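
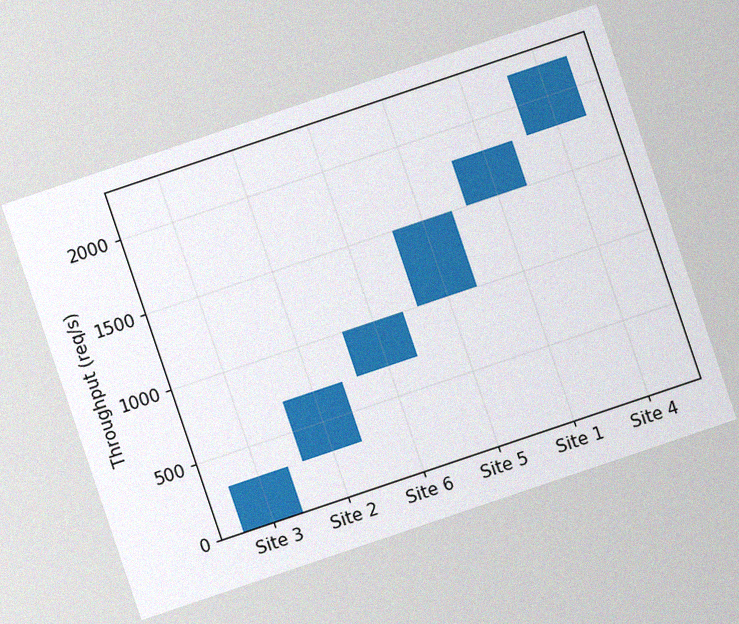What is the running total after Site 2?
The chart is tilted about 19° counter-clockwise, with some photo noise. After Site 2 the running total reaches 700req/s.

700req/s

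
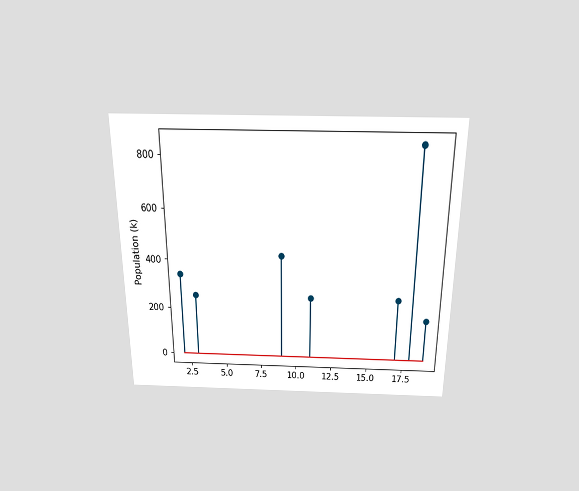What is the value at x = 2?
The chart is viewed slightly from above. The stem at x=2 reaches 340k.

340k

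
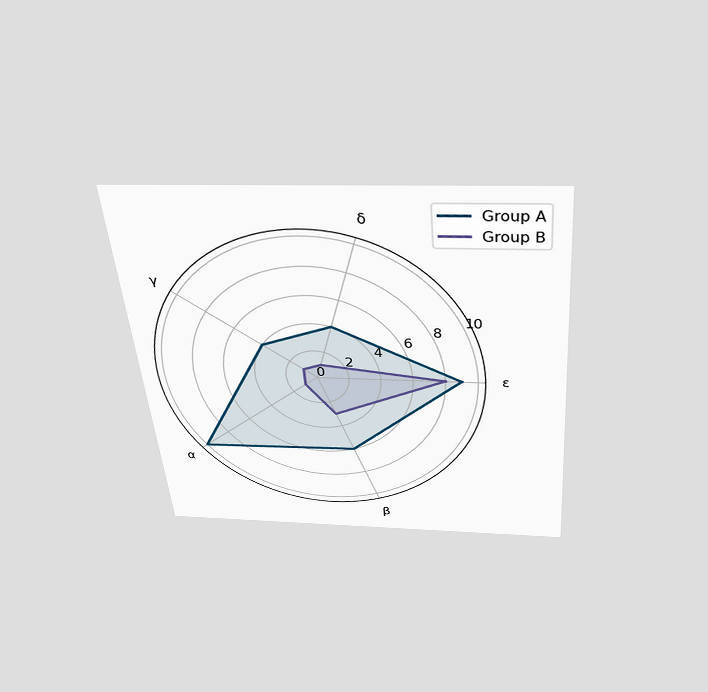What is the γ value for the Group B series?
1

The chart is tilted about 5° counter-clockwise and viewed slightly from above. On the γ axis, Group B reaches 1.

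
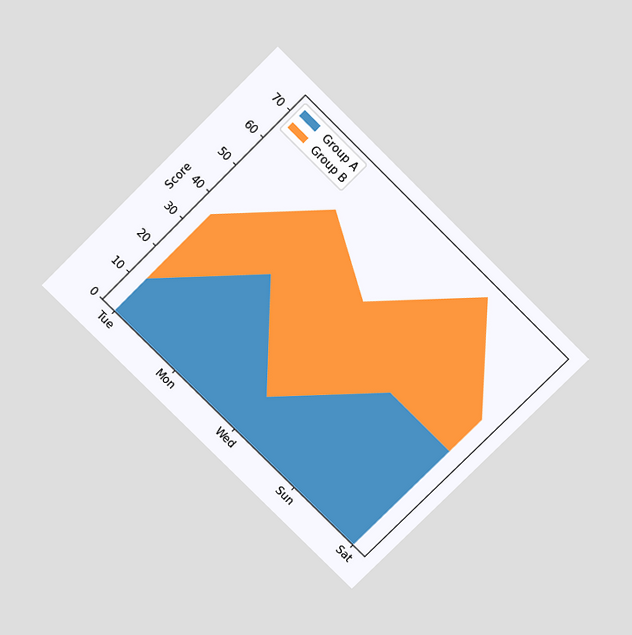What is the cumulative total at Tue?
The chart is tilted about 45° clockwise and viewed slightly from above. The stacked total at Tue reaches 36.

36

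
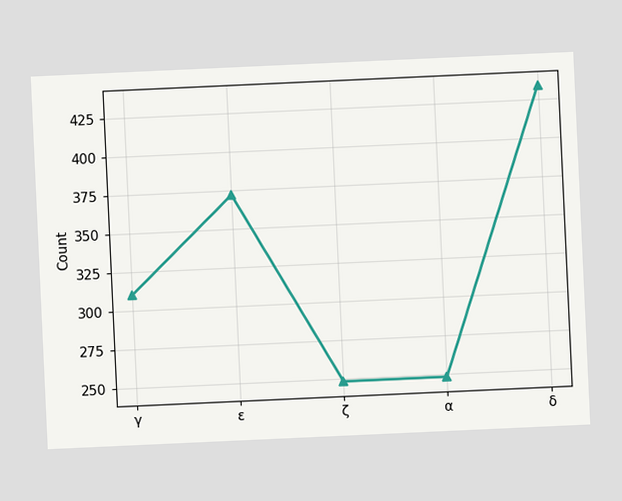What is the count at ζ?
The chart is tilted about 3° counter-clockwise. At ζ, the line is at 248.

248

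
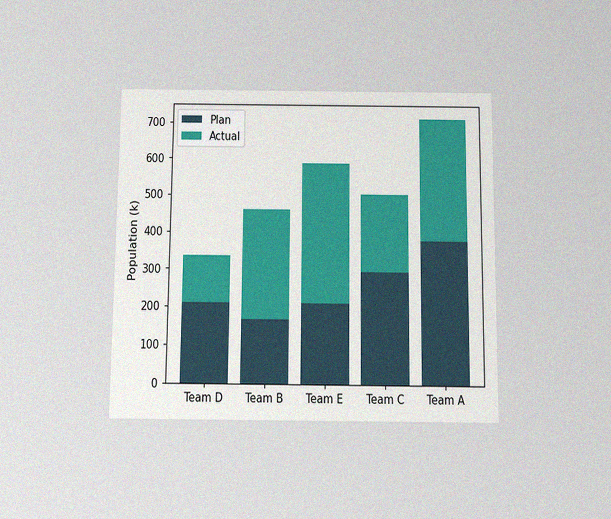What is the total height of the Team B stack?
The chart is viewed slightly from below, with some photo noise. The Team B stack's top reaches 462k on the y-axis.

462k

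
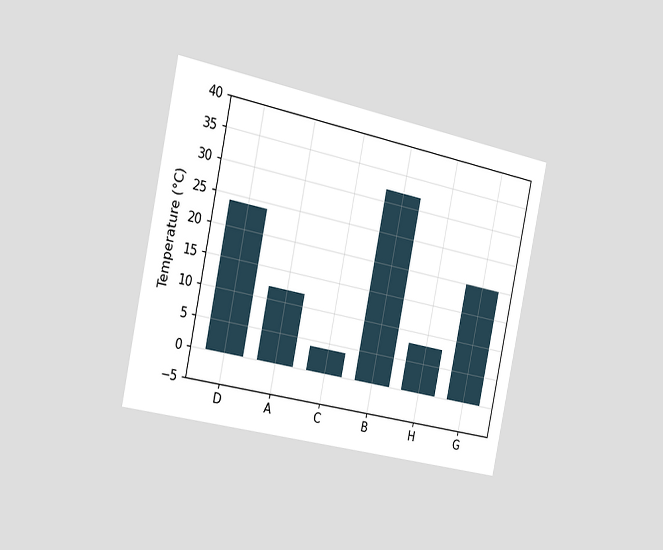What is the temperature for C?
The chart is tilted about 12° clockwise and viewed slightly from the left. Reading along the chart's y-axis, the C bar reaches 4°C.

4°C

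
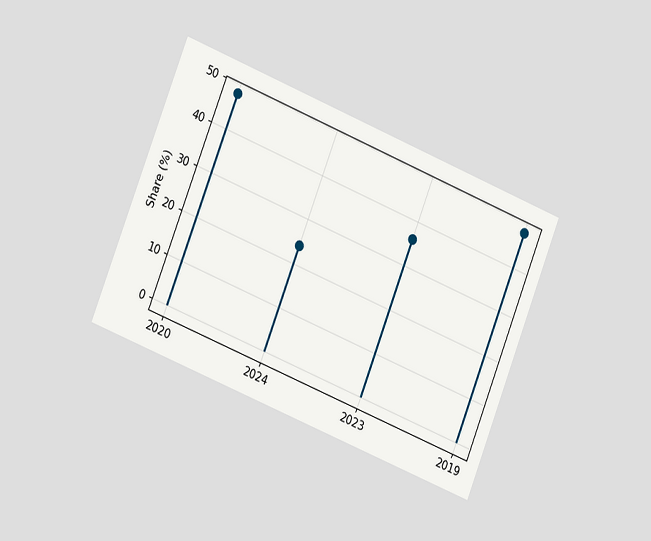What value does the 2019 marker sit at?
The chart is tilted about 22° clockwise and viewed slightly from the left. The 2019 marker sits at 48%.

48%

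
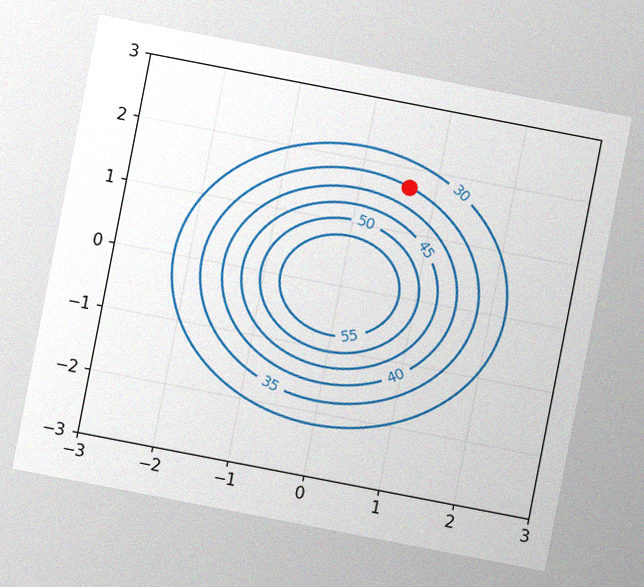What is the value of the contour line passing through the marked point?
35

The chart is tilted about 11° clockwise, with some photo noise. The marked point sits on the contour labelled 35.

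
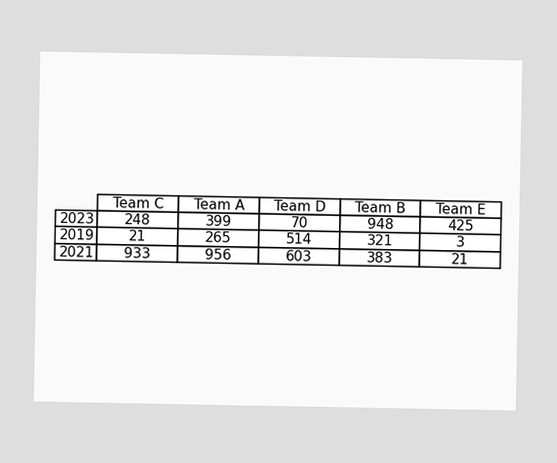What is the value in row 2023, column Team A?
399

The (2023, Team A) cell reads 399.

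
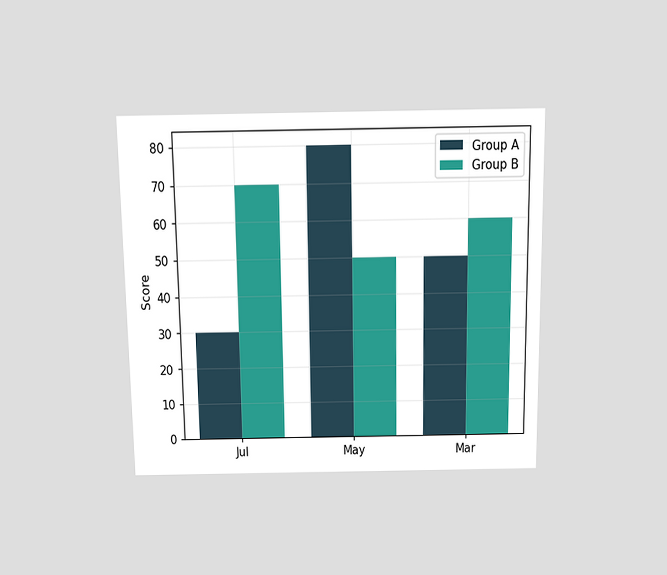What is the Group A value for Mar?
The chart is viewed slightly from above. The Group A bar at Mar reaches 50 on the y-axis.

50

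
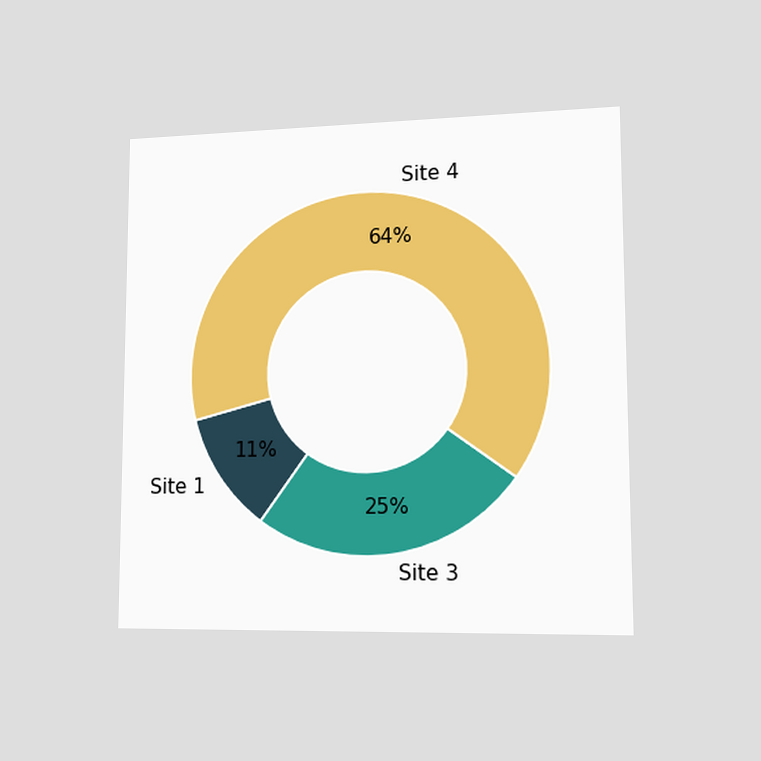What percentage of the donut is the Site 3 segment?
25%

The chart is viewed slightly from the right. The Site 3 segment takes up 25% of the ring.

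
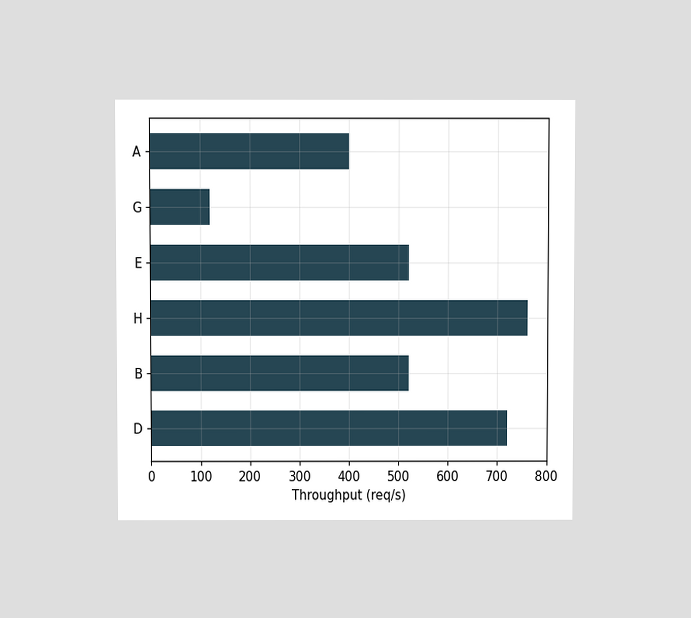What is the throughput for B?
The chart is viewed at a slight angle. Reading along the chart's x-axis, the B bar reaches 520req/s.

520req/s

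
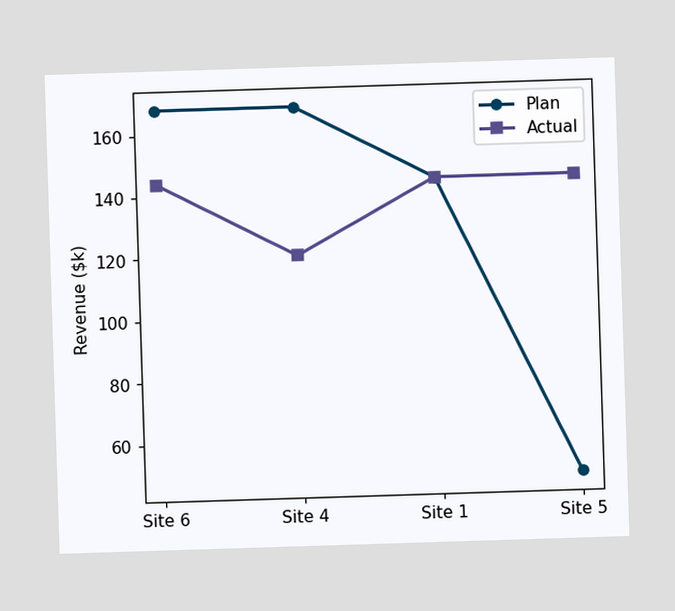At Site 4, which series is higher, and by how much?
Plan, by $48k

At Site 4, Plan sits above the other line by $48k.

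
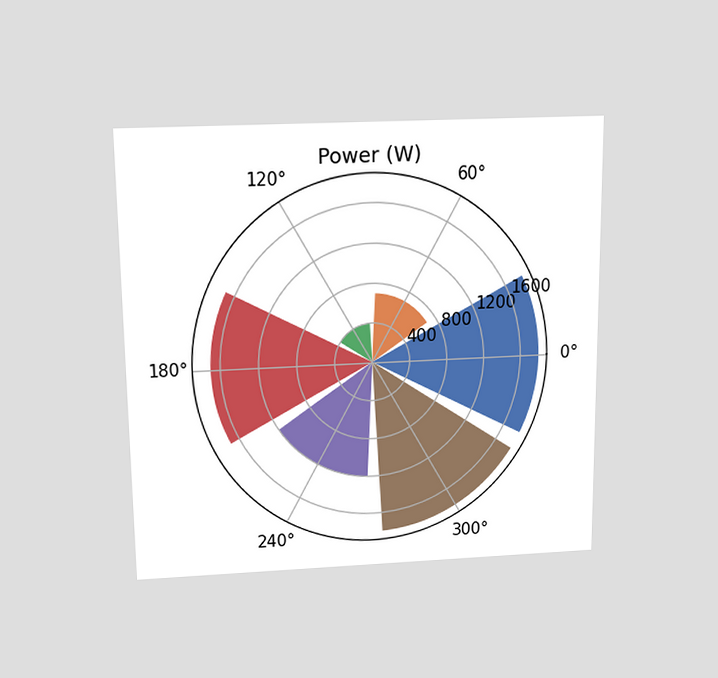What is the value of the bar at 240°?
The chart is viewed slightly from above. The bar at 240° reaches 1200W on the radial axis.

1200W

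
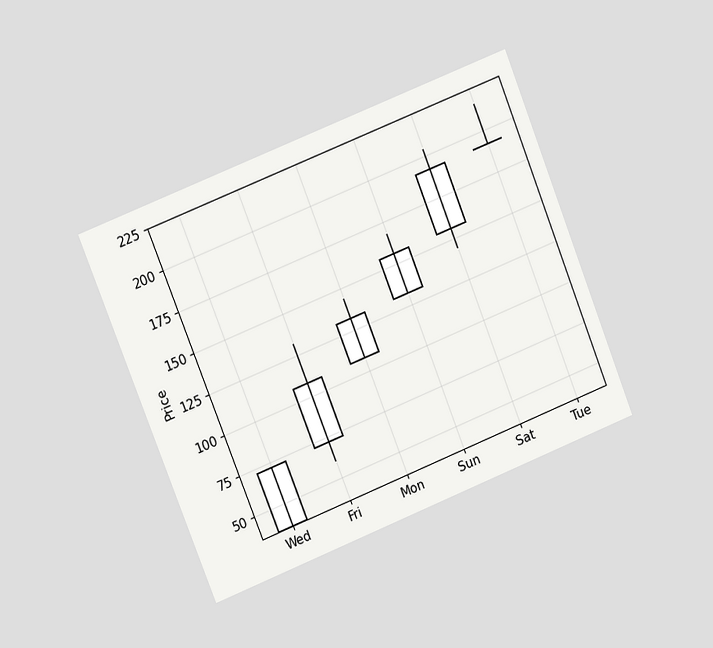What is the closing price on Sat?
192

The chart is tilted about 22° counter-clockwise and viewed at a slight angle. The Sat candle closes at 192.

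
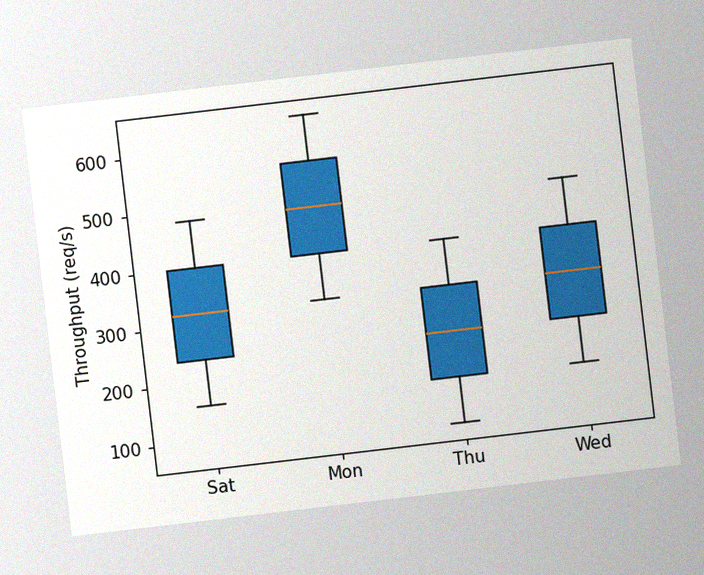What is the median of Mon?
480req/s

The chart is tilted about 7° counter-clockwise, with some photo noise. The median line in the Mon box sits at 480req/s.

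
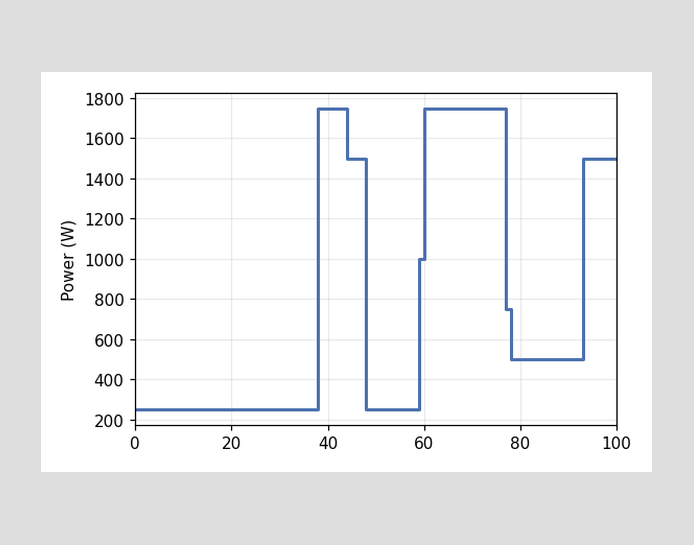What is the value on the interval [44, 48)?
1500W

On [44, 48) the step sits at 1500W.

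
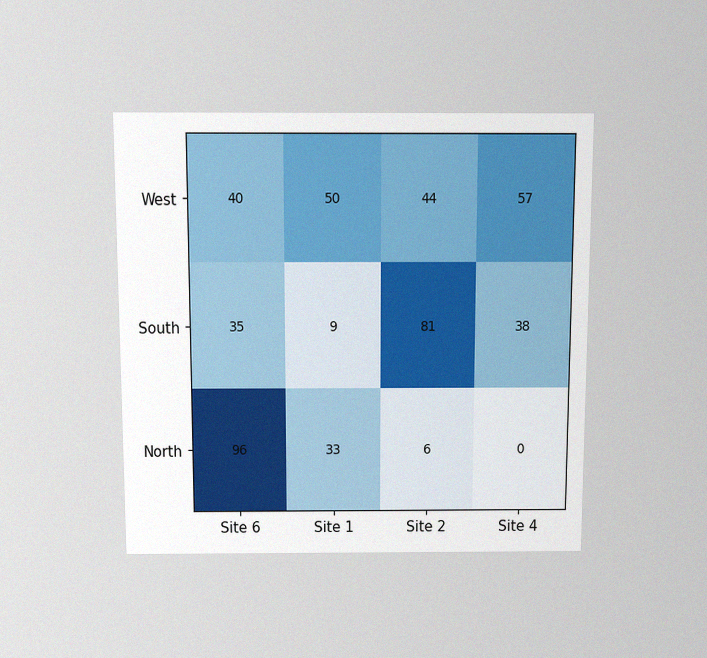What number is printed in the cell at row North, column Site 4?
The chart is viewed slightly from above, with some photo noise. The (North, Site 4) cell reads 0.

0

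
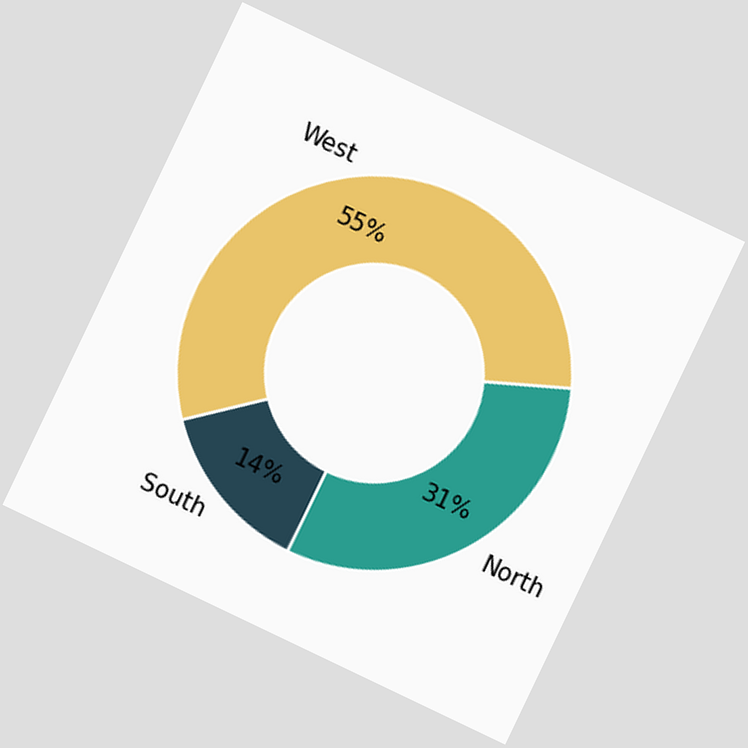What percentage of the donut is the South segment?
14%

The chart is tilted about 26° clockwise. The South segment takes up 14% of the ring.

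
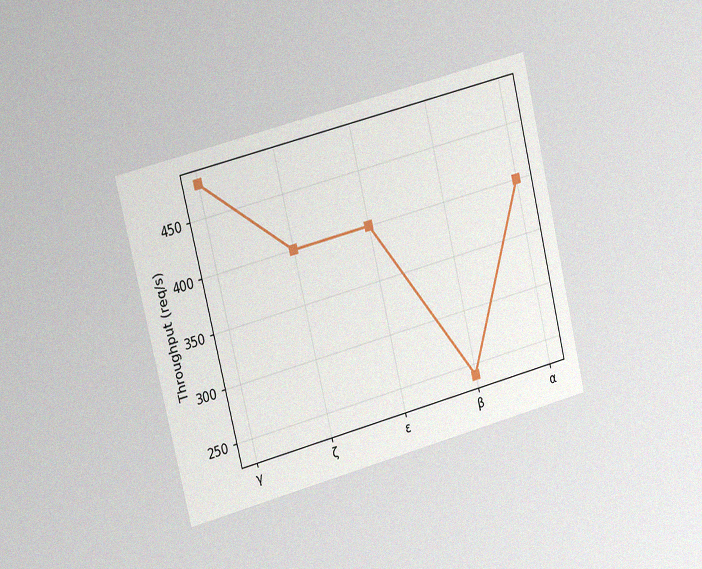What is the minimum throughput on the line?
240req/s

The chart is tilted about 14° counter-clockwise and viewed slightly from the left, with some photo noise. The lowest point is at β, and reading across to the y-axis gives 240req/s.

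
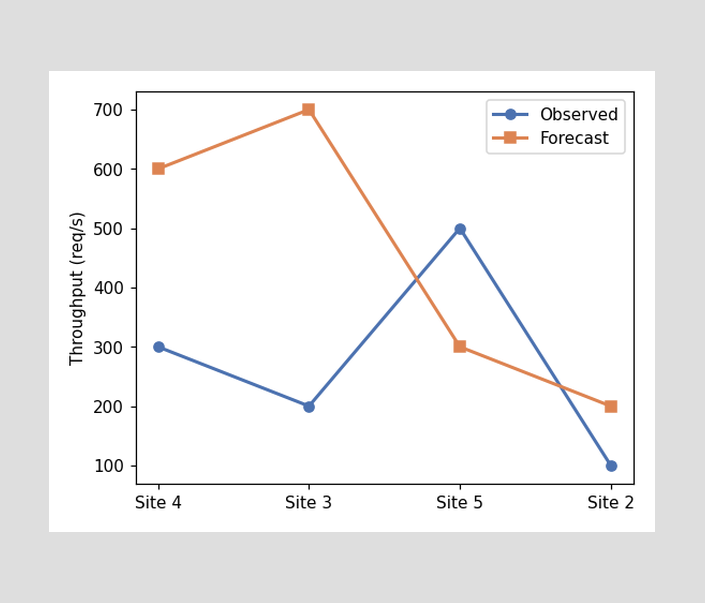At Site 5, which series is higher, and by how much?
Observed, by 200req/s

At Site 5, Observed sits above the other line by 200req/s.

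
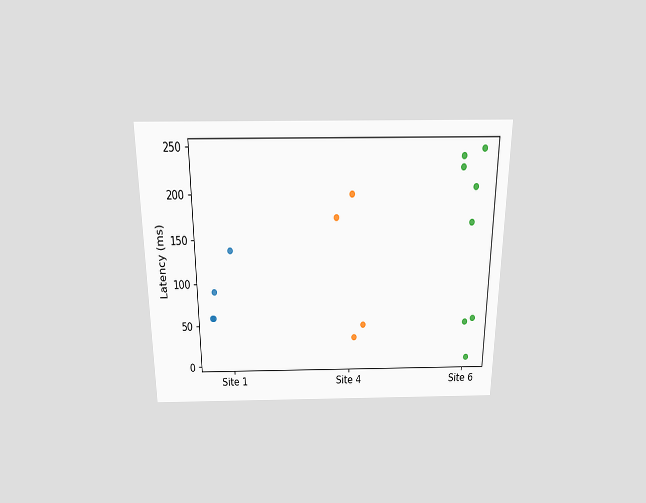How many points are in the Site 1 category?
The chart is viewed slightly from above. Counting the markers in the Site 1 column gives 4.

4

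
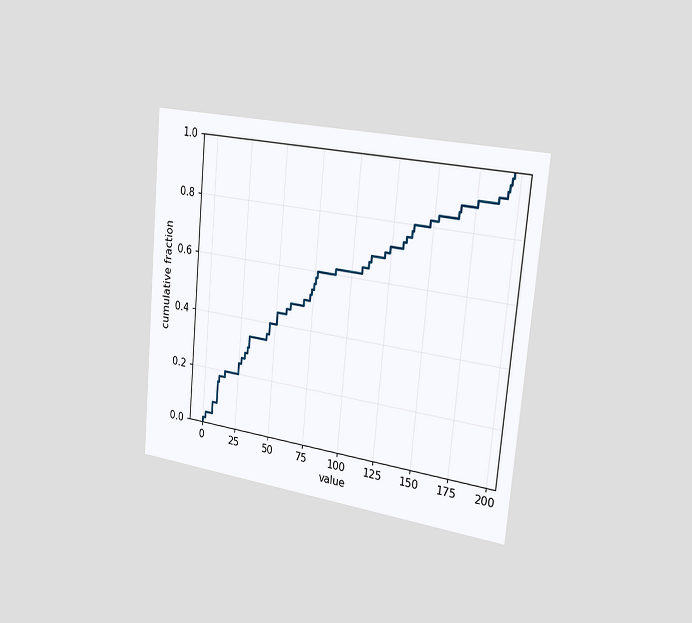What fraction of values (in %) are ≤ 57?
46%

The chart is tilted about 5° clockwise and viewed slightly from the right. At x=57 the ECDF step is at 46%.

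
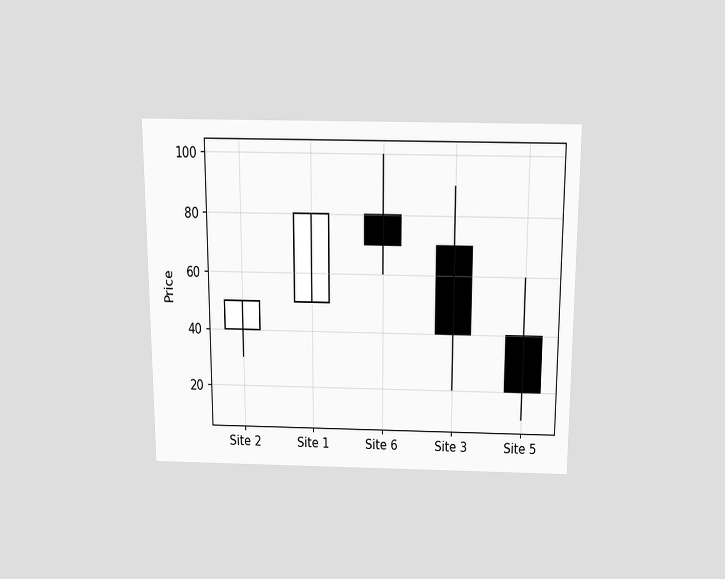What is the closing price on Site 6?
The chart is viewed slightly from above. The Site 6 candle closes at 70.

70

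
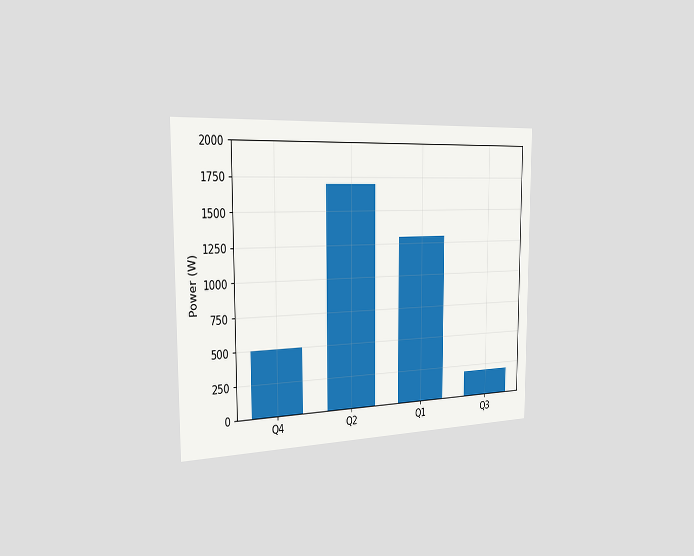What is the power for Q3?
200W

The chart is viewed slightly from the left. Reading along the chart's y-axis, the Q3 bar reaches 200W.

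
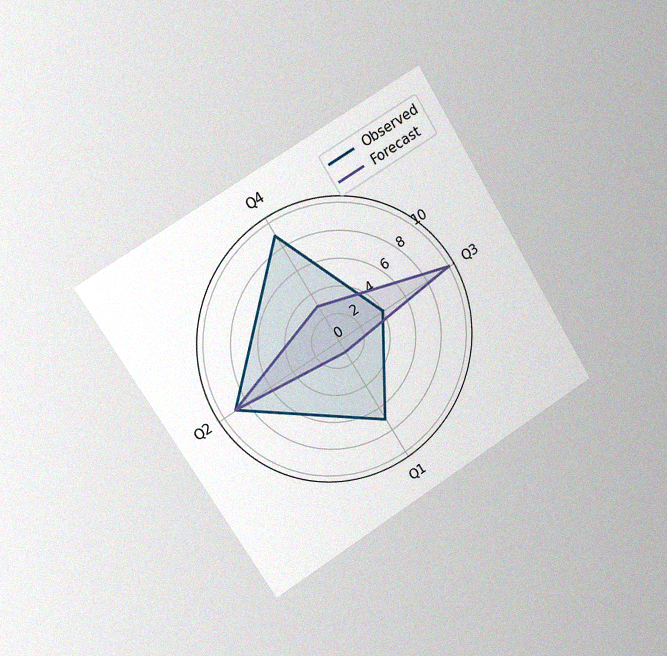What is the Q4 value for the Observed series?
9

The chart is tilted about 31° counter-clockwise and viewed slightly from the left, with some photo noise. On the Q4 axis, Observed reaches 9.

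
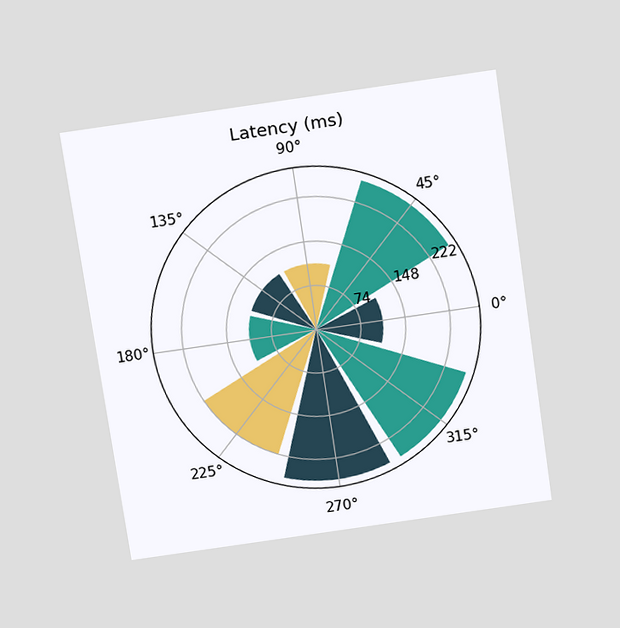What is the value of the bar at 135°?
The chart is tilted about 8° counter-clockwise and viewed slightly from above. The bar at 135° reaches 111ms on the radial axis.

111ms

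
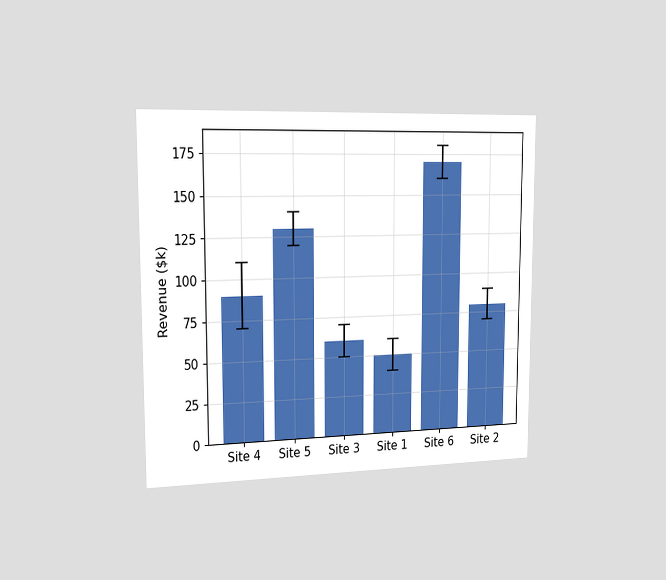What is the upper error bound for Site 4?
$110k

The chart is viewed slightly from the left. The Site 4 bar's upper whisker reaches $110k.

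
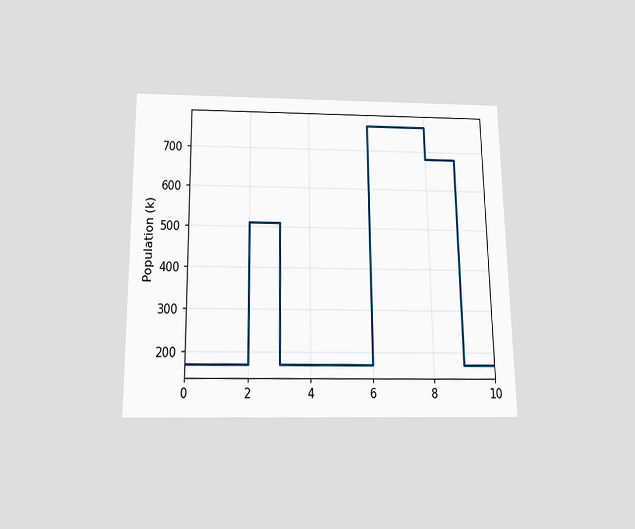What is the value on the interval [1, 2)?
170k

The chart is viewed slightly from below. On [1, 2) the step sits at 170k.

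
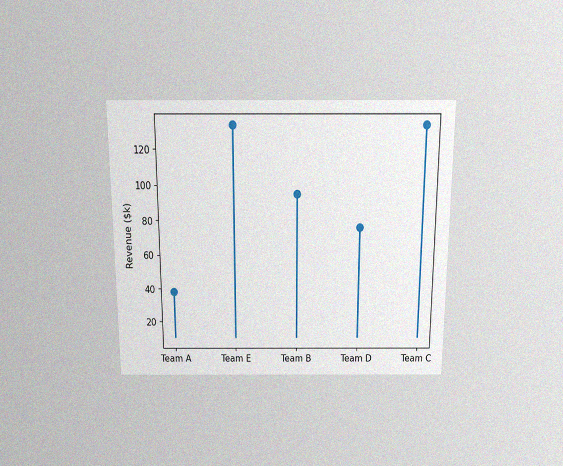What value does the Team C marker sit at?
The chart is viewed slightly from above, with some photo noise. The Team C marker sits at $133k.

$133k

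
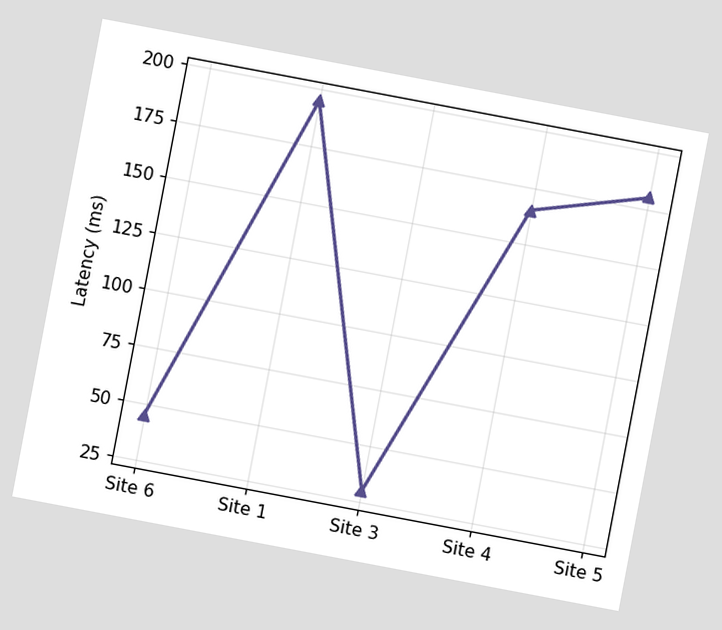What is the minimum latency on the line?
The chart is tilted about 11° clockwise. The lowest point is at Site 3, and reading across to the y-axis gives 30ms.

30ms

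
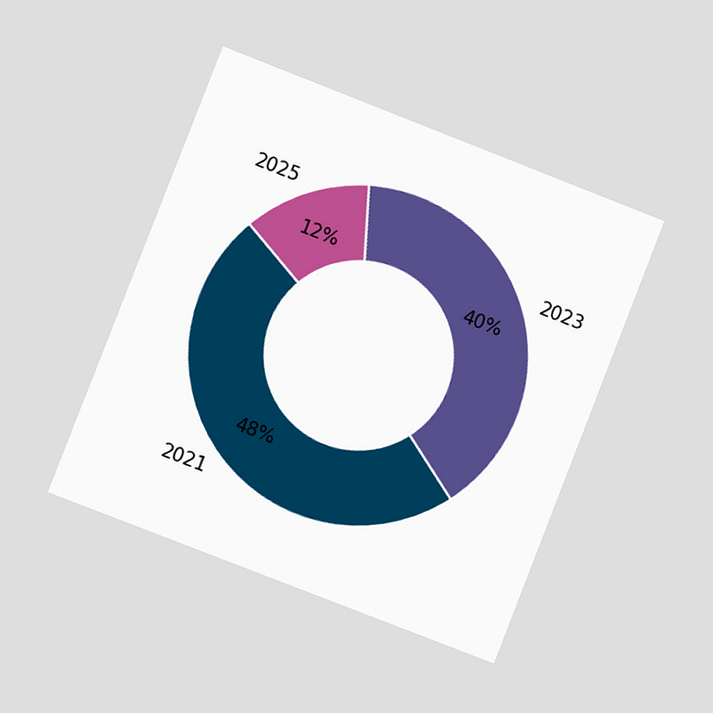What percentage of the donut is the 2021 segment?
48%

The chart is tilted about 21° clockwise and viewed at a slight angle. The 2021 segment takes up 48% of the ring.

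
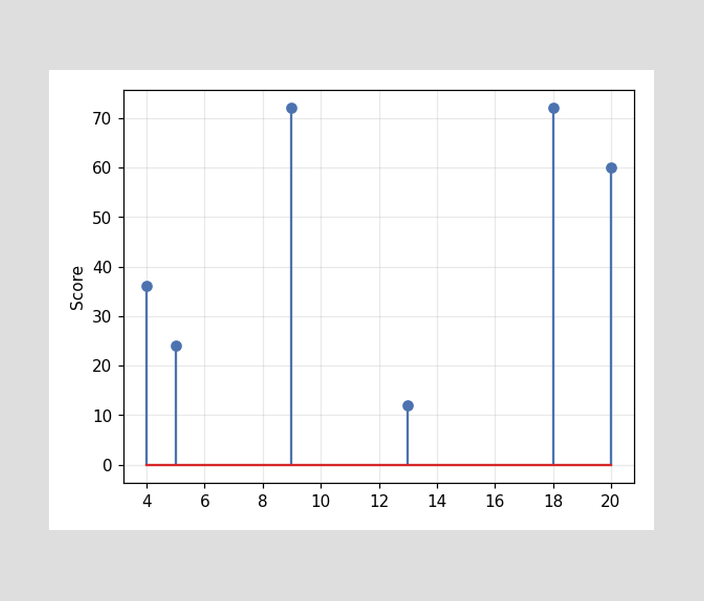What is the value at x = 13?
The stem at x=13 reaches 12.

12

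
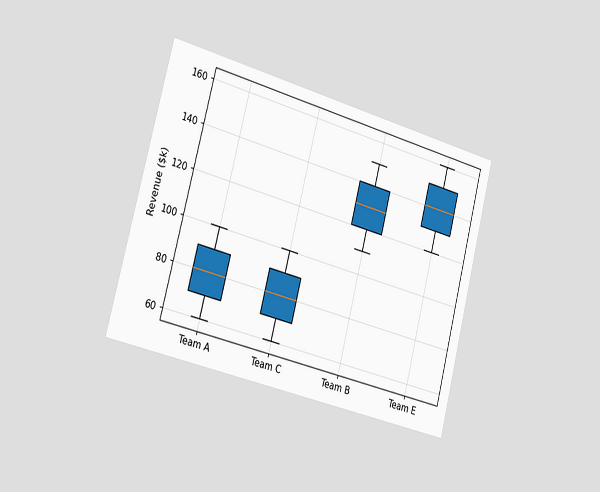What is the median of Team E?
The chart is tilted about 14° clockwise and viewed slightly from the left. The median line in the Team E box sits at $140k.

$140k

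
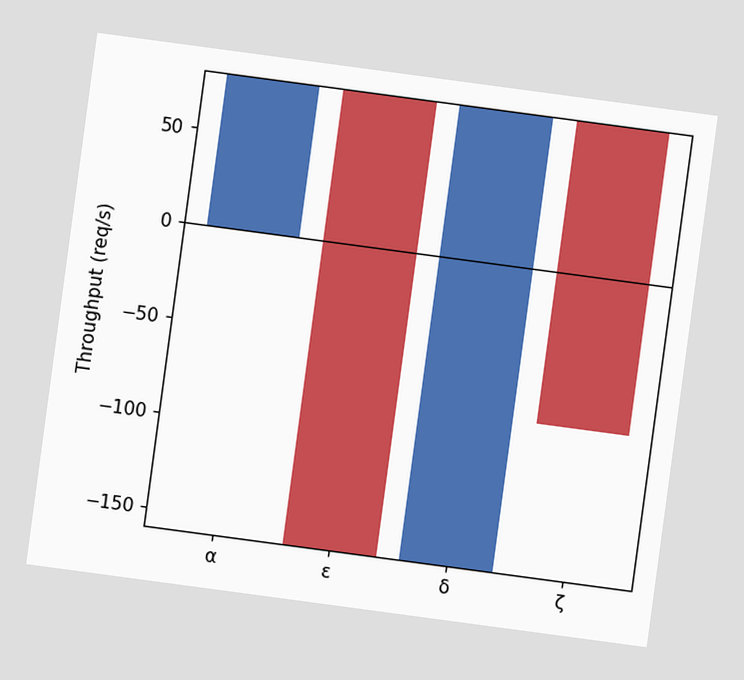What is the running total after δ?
80req/s

The chart is tilted about 8° clockwise. After δ the running total reaches 80req/s.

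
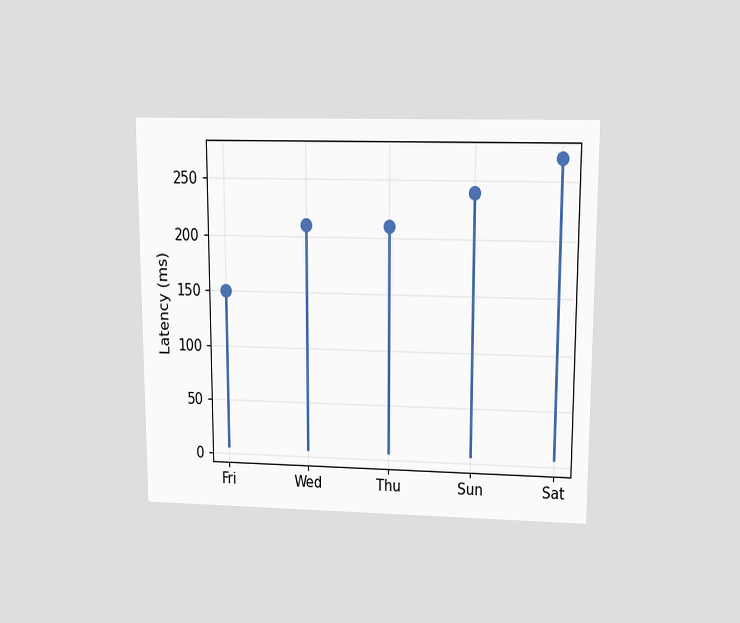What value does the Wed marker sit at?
The chart is viewed slightly from above. The Wed marker sits at 210ms.

210ms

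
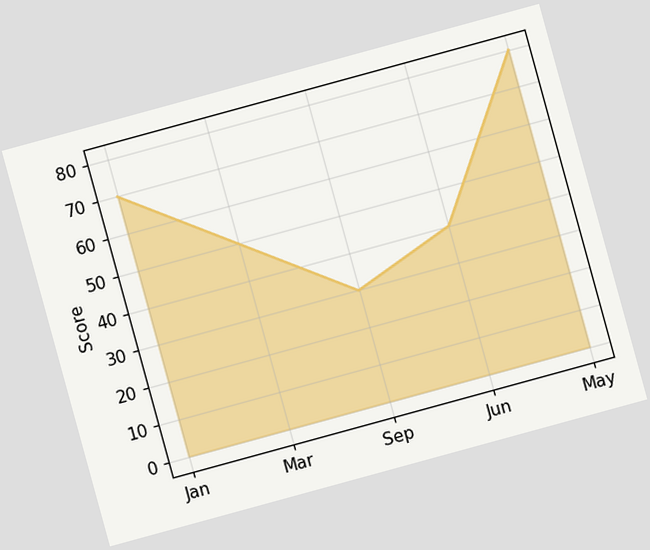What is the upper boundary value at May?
The chart is tilted about 15° counter-clockwise. At May the upper boundary is at 80.

80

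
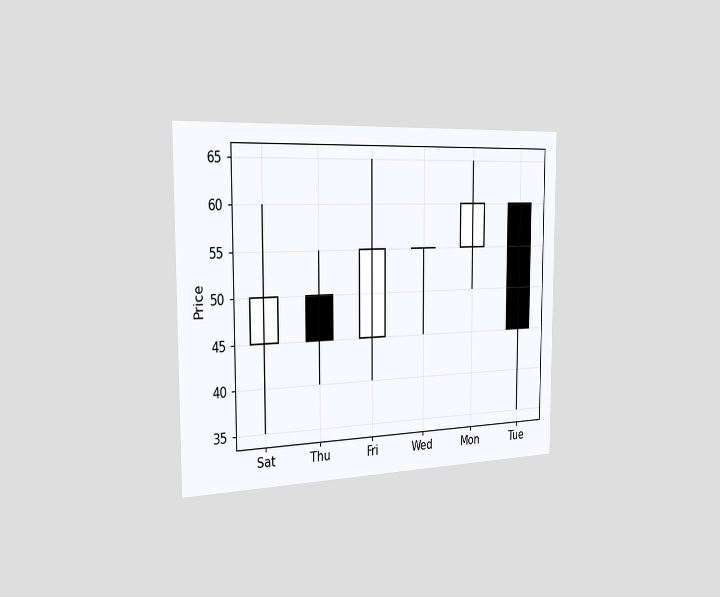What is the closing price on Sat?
The chart is viewed slightly from the left. The Sat candle closes at 50.

50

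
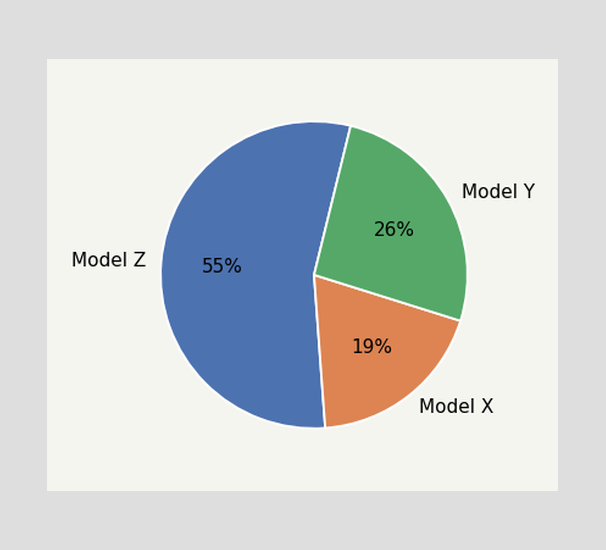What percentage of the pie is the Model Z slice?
The Model Z slice takes up 55% of the pie.

55%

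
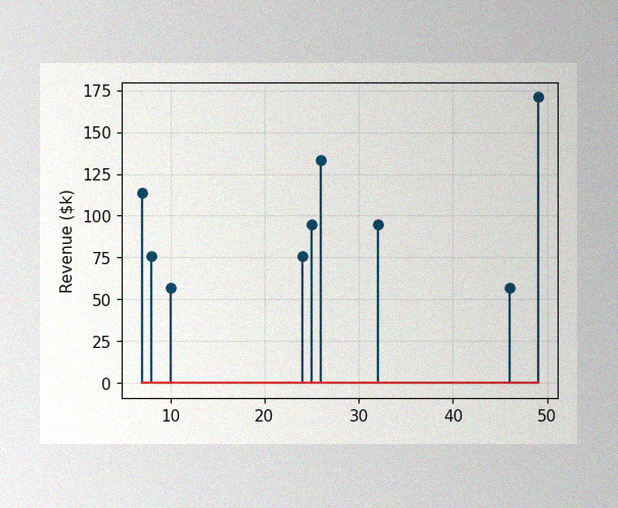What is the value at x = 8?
The image has some photo noise and uneven lighting. The stem at x=8 reaches $76k.

$76k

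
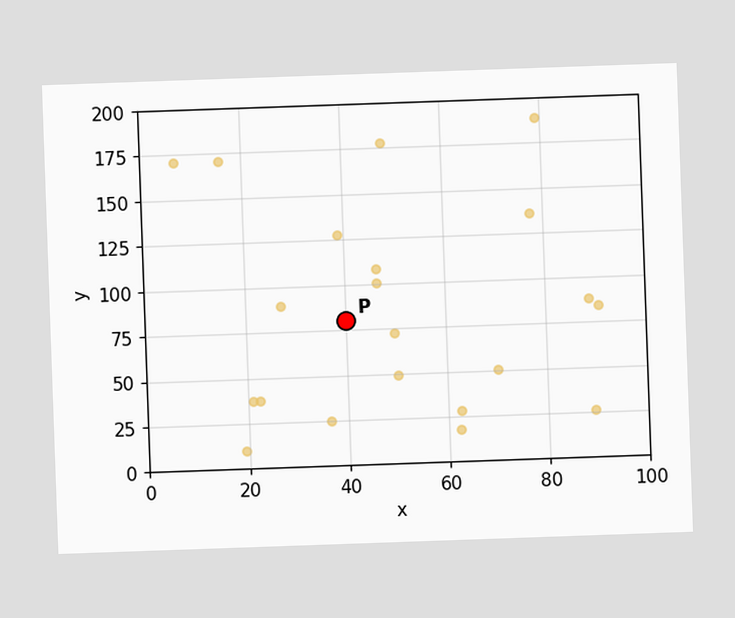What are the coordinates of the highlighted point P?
(40, 80)

The chart is tilted about 2° counter-clockwise. Following the gridlines from P to each axis, P sits at (40, 80).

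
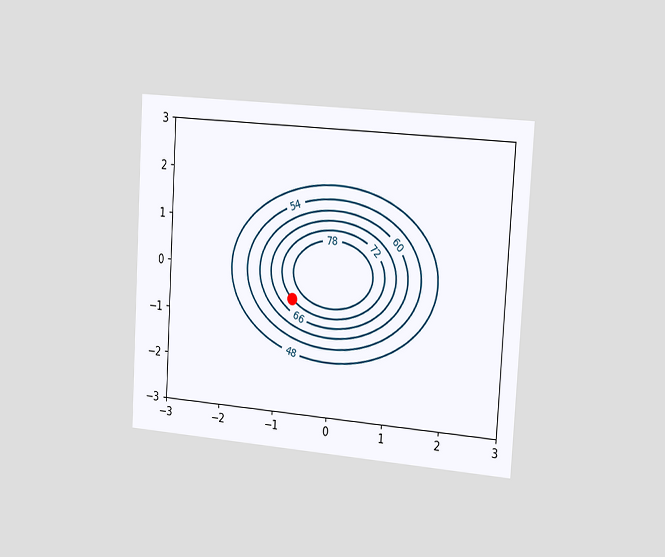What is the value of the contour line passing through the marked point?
The chart is tilted about 3° clockwise and viewed slightly from the right. The marked point sits on the contour labelled 72.

72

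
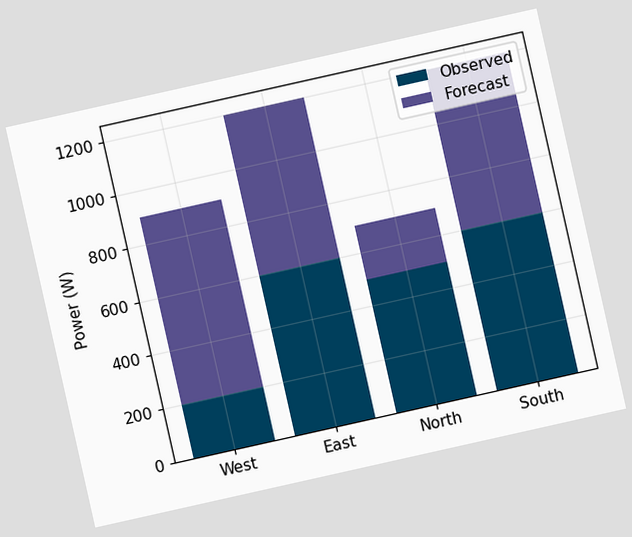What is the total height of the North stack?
The chart is tilted about 13° counter-clockwise. The North stack's top reaches 700W on the y-axis.

700W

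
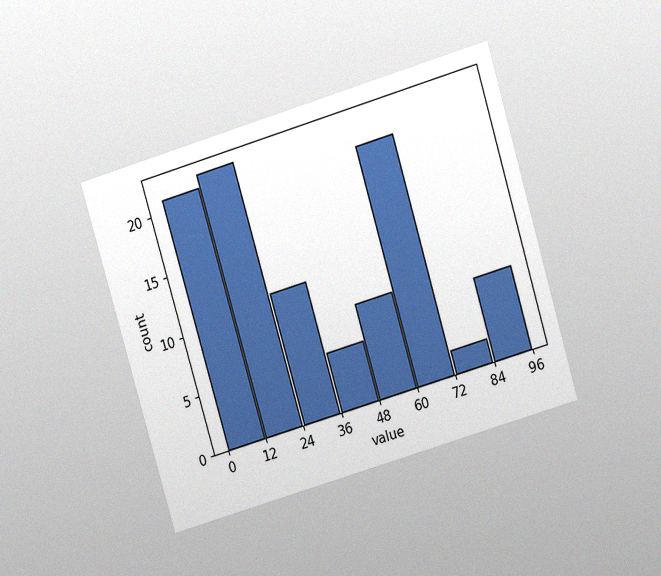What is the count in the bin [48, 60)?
The chart is tilted about 17° counter-clockwise and viewed at a slight angle, with some photo noise. The [48, 60) bin has height 8.

8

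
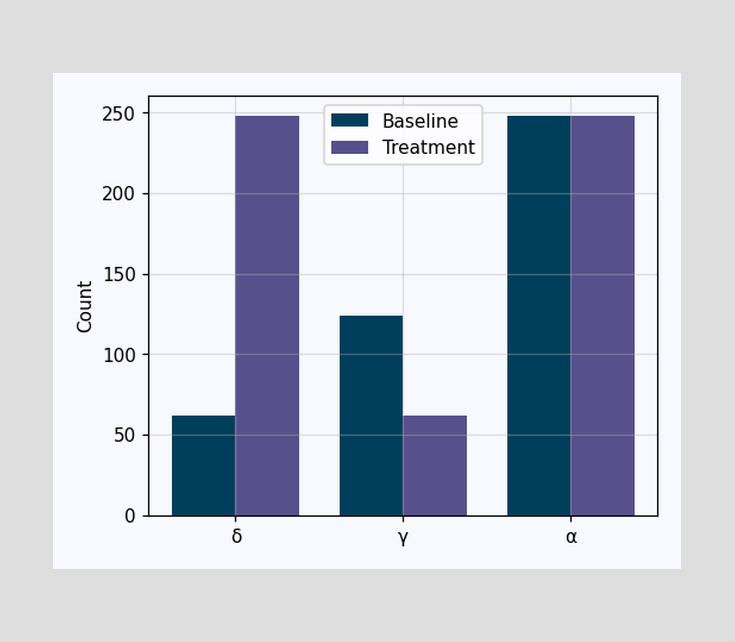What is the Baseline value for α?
The Baseline bar at α reaches 248 on the y-axis.

248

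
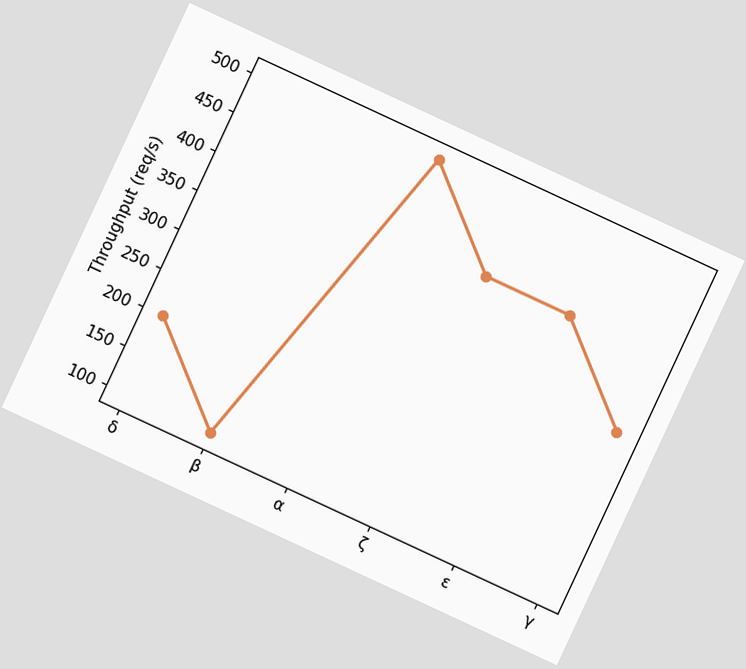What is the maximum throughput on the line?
500req/s

The chart is tilted about 25° clockwise. The highest point is at α, and reading across to the y-axis gives 500req/s.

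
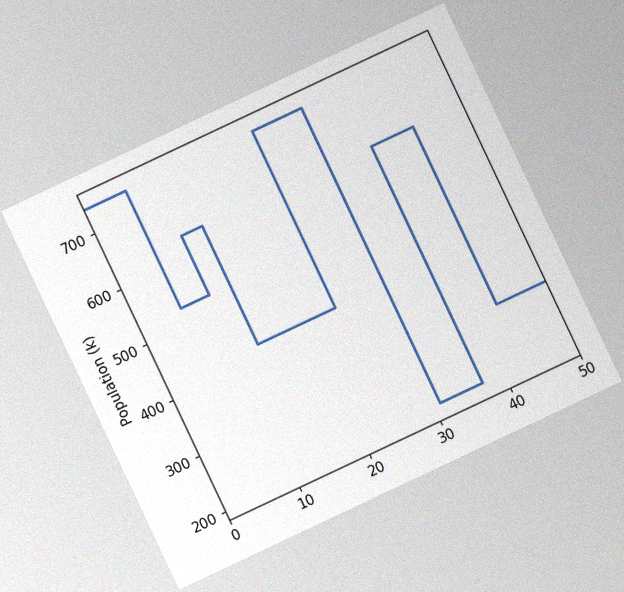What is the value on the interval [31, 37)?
212k

The chart is tilted about 25° counter-clockwise, with some photo noise. On [31, 37) the step sits at 212k.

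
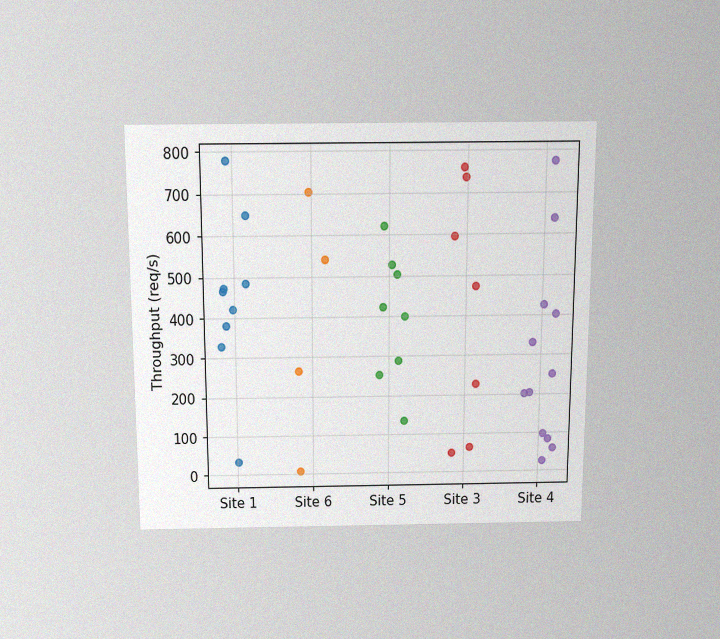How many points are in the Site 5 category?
8

The chart is viewed slightly from above, with some photo noise. Counting the markers in the Site 5 column gives 8.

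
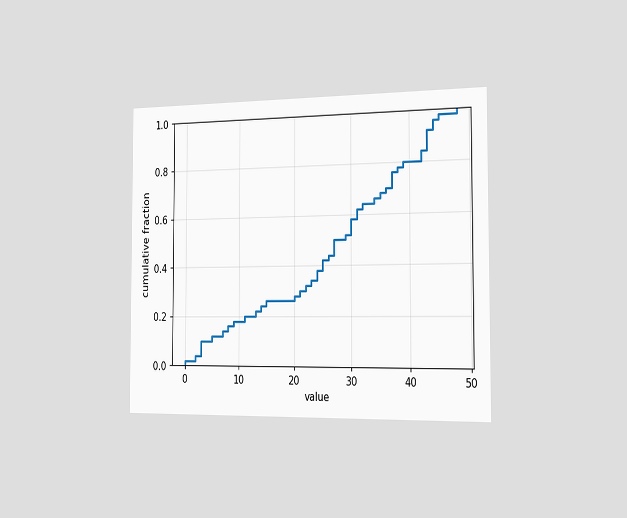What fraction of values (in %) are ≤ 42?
The chart is viewed slightly from the right. At x=42 the ECDF step is at 84%.

84%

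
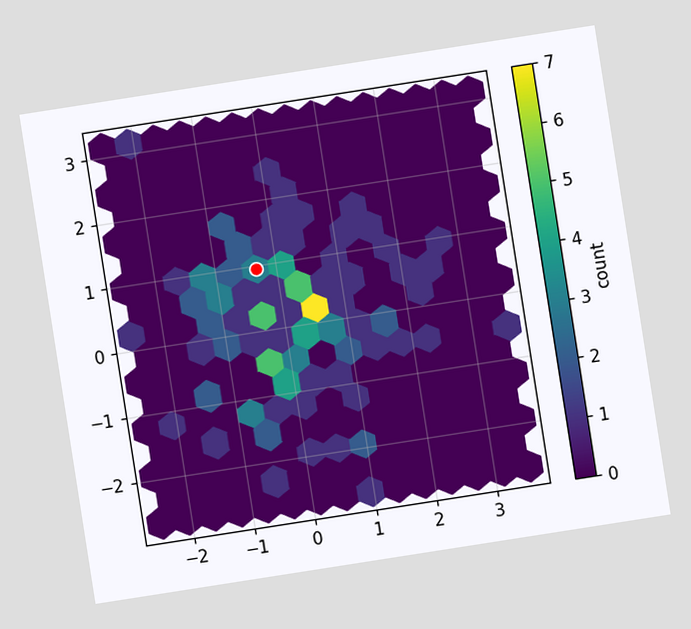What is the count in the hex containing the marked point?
3

The chart is tilted about 9° counter-clockwise. The marked hex reads 3 on the colorbar.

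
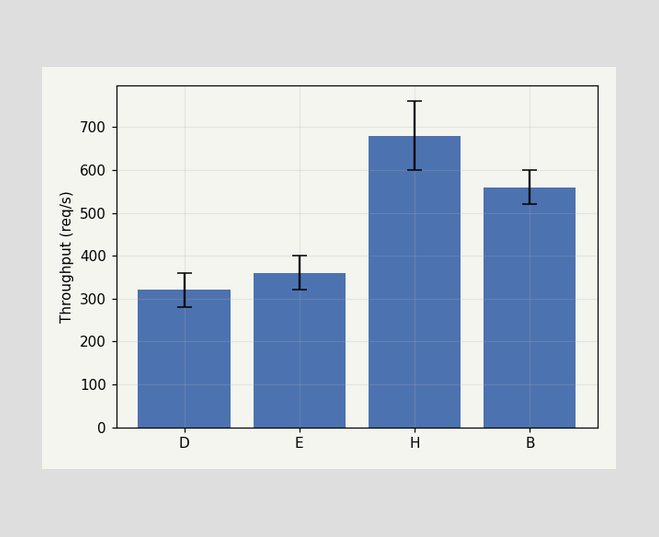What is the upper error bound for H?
The H bar's upper whisker reaches 760req/s.

760req/s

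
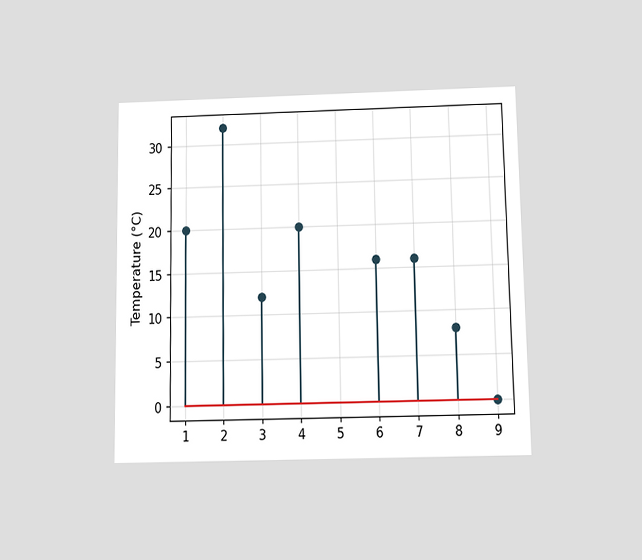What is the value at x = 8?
The chart is viewed slightly from below. The stem at x=8 reaches 8°C.

8°C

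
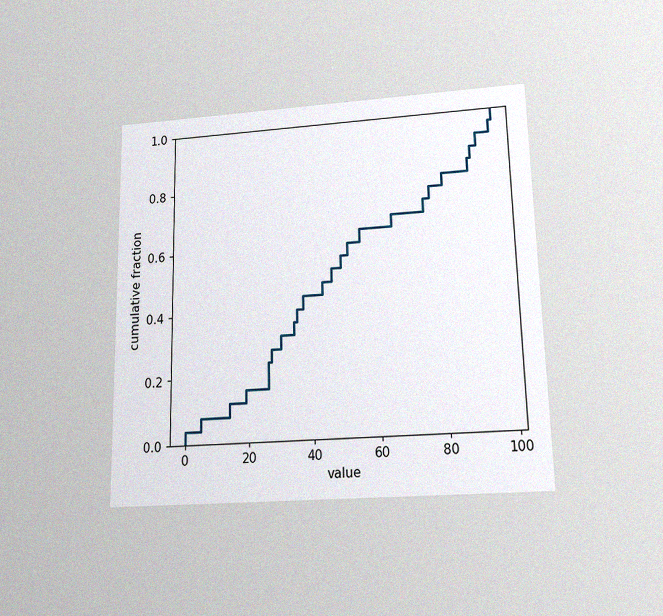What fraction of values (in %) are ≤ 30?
32%

The chart is viewed slightly from below, with some photo noise. At x=30 the ECDF step is at 32%.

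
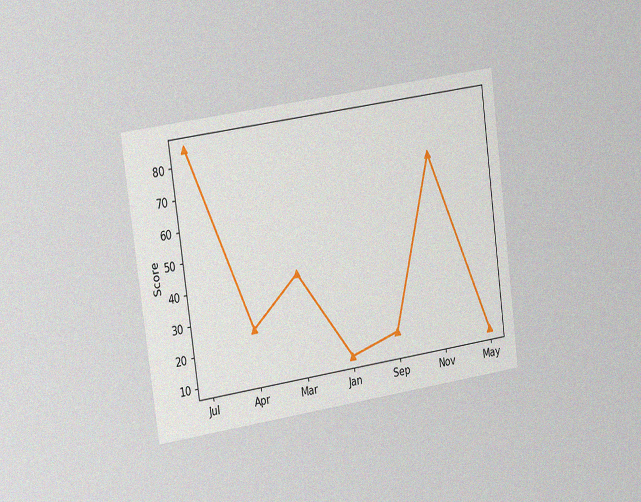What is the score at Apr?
25

The chart is tilted about 8° counter-clockwise and viewed slightly from the left, with some photo noise. At Apr, the line is at 25.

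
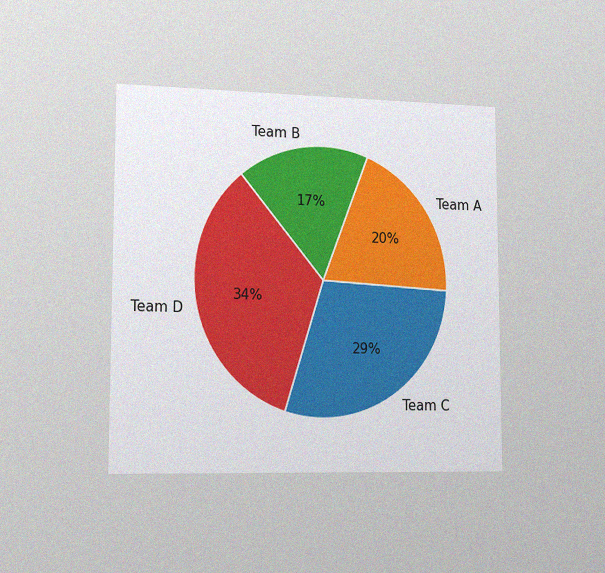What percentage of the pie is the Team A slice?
20%

The chart is viewed slightly from the left, with some photo noise. The Team A slice takes up 20% of the pie.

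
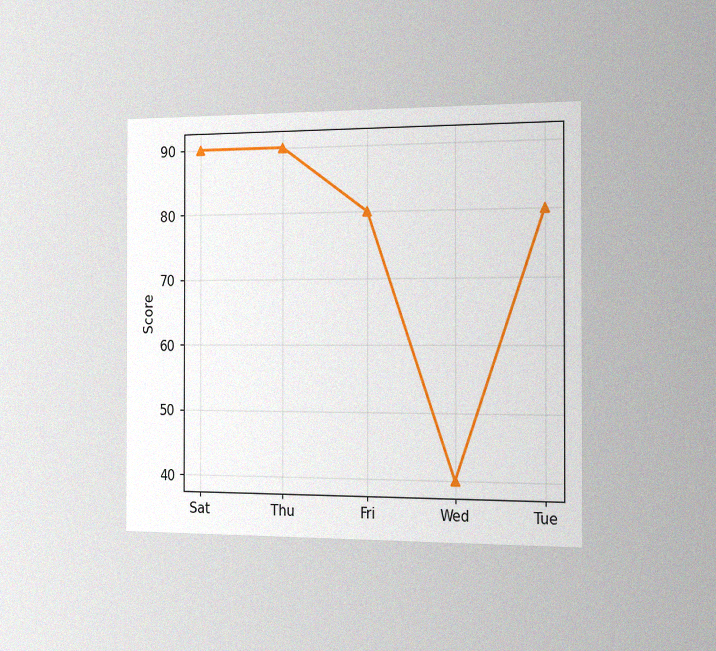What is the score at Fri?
The chart is viewed slightly from the right, with some photo noise. At Fri, the line is at 80.

80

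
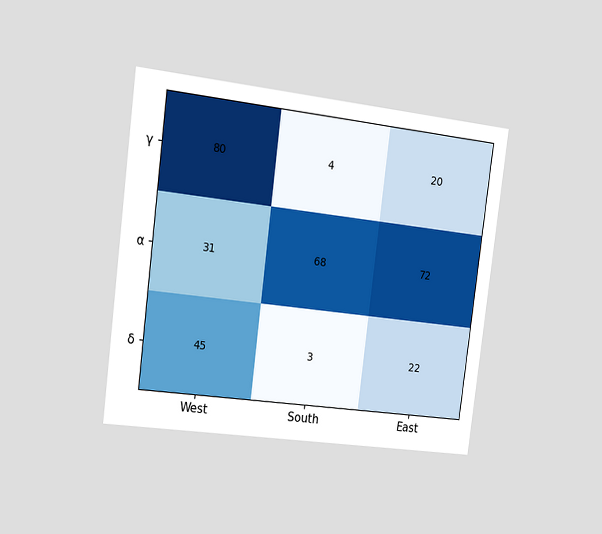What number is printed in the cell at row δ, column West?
45

The chart is tilted about 7° clockwise and viewed slightly from the left. The (δ, West) cell reads 45.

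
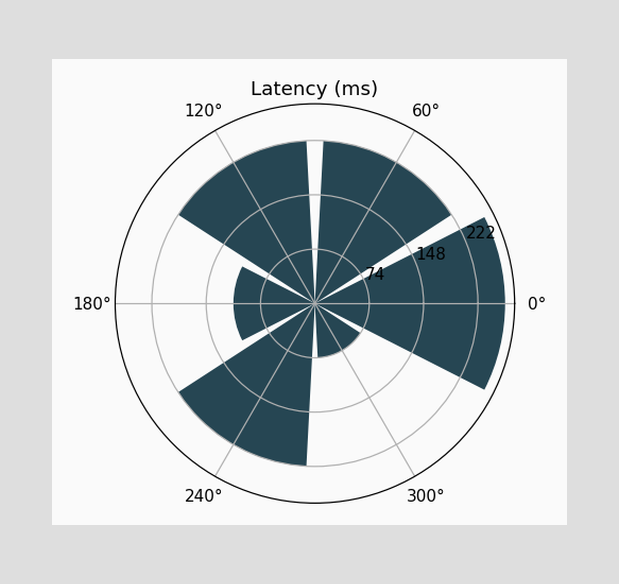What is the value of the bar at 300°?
74ms

The bar at 300° reaches 74ms on the radial axis.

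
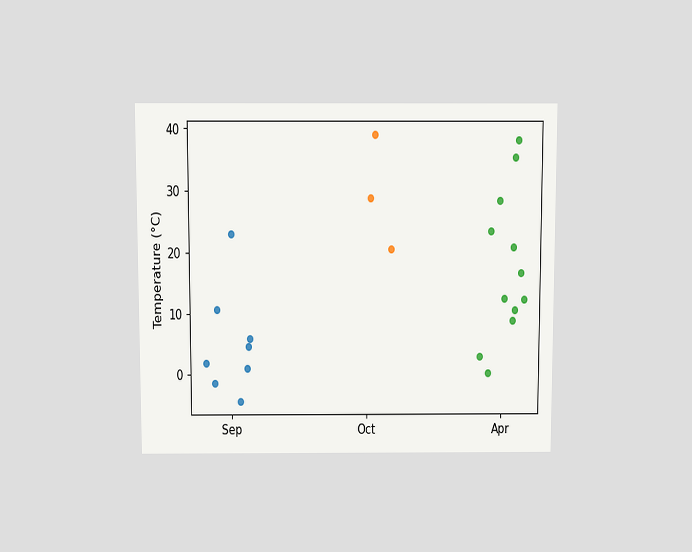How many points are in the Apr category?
12

The chart is viewed slightly from above. Counting the markers in the Apr column gives 12.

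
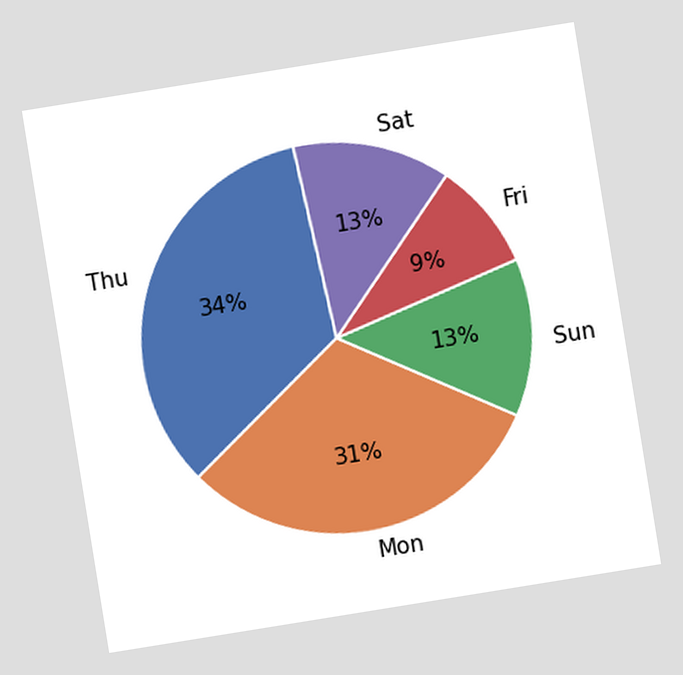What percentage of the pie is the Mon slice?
31%

The chart is tilted about 9° counter-clockwise. The Mon slice takes up 31% of the pie.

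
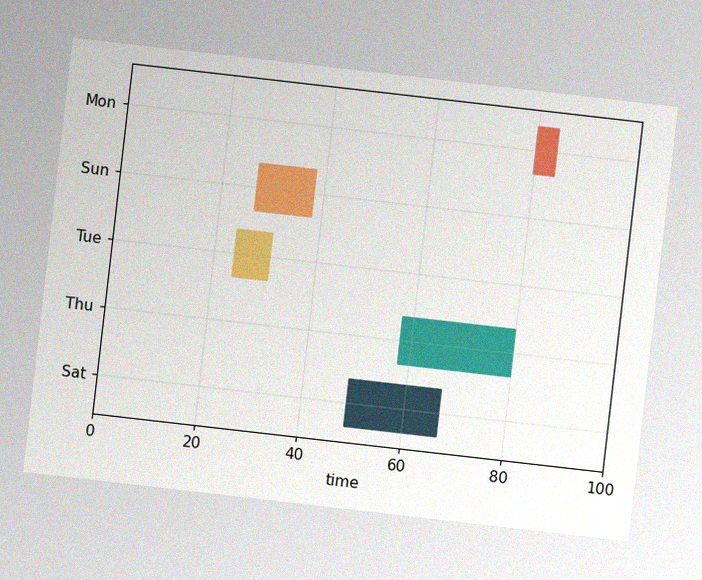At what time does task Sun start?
The chart is tilted about 7° clockwise, with some photo noise. The Sun bar begins at t=27.

27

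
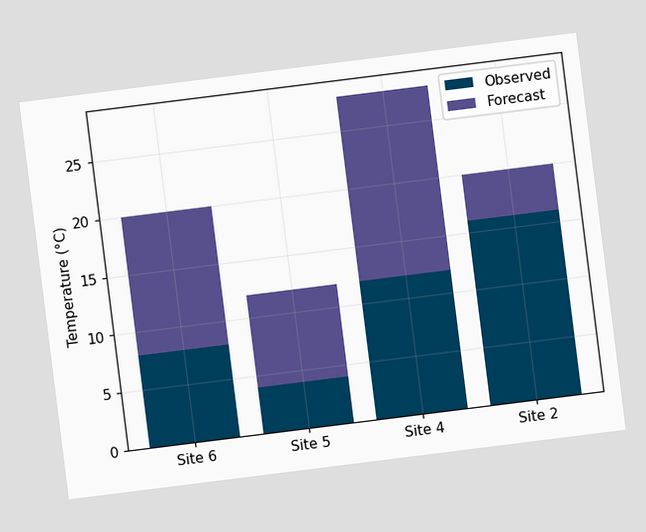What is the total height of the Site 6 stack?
The chart is tilted about 7° counter-clockwise. The Site 6 stack's top reaches 20°C on the y-axis.

20°C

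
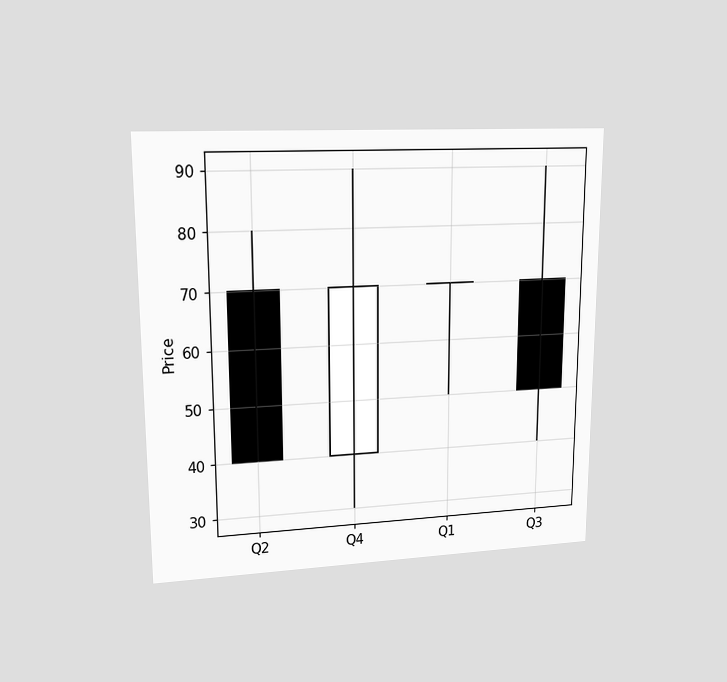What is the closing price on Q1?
70

The chart is viewed at a slight angle. The Q1 candle closes at 70.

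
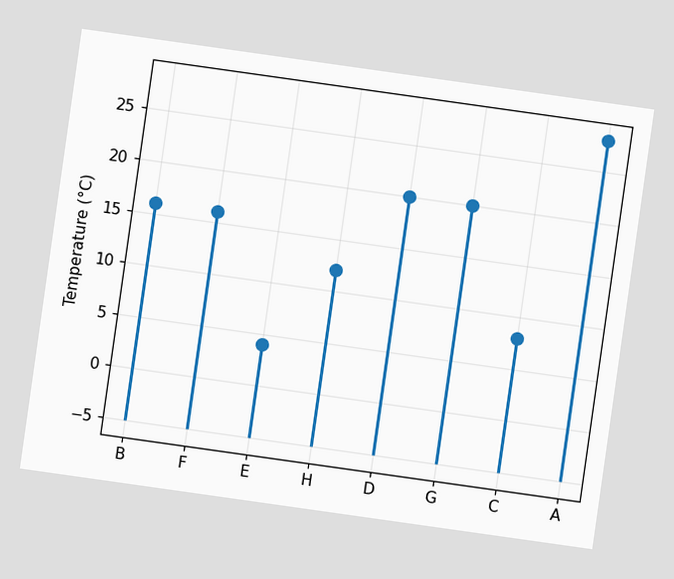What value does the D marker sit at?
20°C

The chart is tilted about 8° clockwise. The D marker sits at 20°C.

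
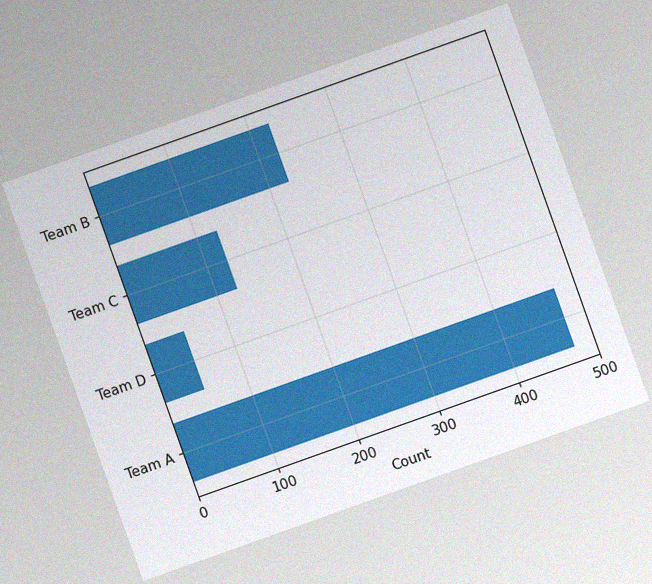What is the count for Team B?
The chart is tilted about 20° counter-clockwise, with some photo noise. Reading along the chart's x-axis, the Team B bar reaches 225.

225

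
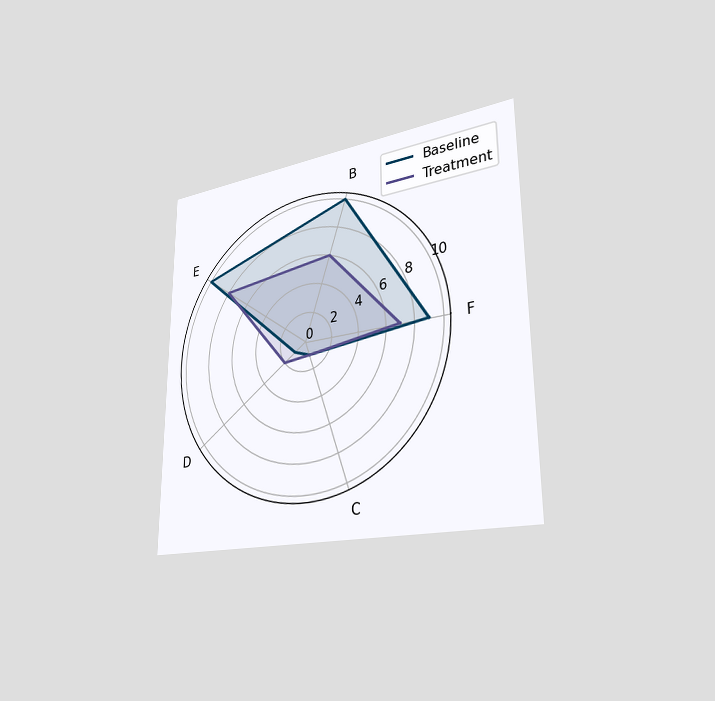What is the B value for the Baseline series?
The chart is viewed slightly from the right. On the B axis, Baseline reaches 10.

10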